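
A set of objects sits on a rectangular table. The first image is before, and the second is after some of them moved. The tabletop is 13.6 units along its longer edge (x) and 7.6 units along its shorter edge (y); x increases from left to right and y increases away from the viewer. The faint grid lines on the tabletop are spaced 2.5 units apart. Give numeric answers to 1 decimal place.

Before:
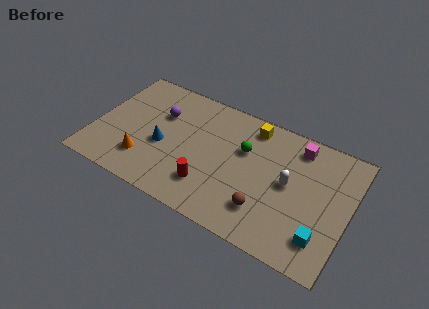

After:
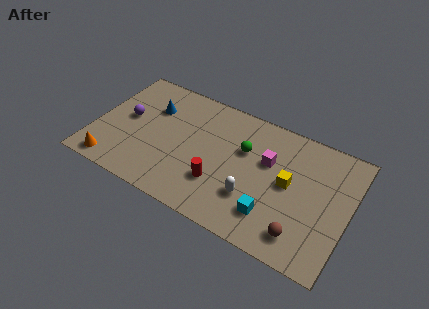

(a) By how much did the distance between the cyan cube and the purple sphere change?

-1.2

The distance was about 9.7 in the first image and 8.5 in the second, so they moved 1.2 units closer together.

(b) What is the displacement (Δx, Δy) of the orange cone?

(-1.6, -1.0)

The orange cone was at about (2.9, 1.9) and moved to about (1.3, 0.9).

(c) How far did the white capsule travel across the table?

2.4

From (10.4, 4.0) to (8.7, 2.3), the white capsule covered √(1.7² + 1.7²) ≈ 2.4 units.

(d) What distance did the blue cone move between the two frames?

2.3

From (3.7, 3.2) to (2.8, 5.3), the blue cone covered √(0.9² + 2.1²) ≈ 2.3 units.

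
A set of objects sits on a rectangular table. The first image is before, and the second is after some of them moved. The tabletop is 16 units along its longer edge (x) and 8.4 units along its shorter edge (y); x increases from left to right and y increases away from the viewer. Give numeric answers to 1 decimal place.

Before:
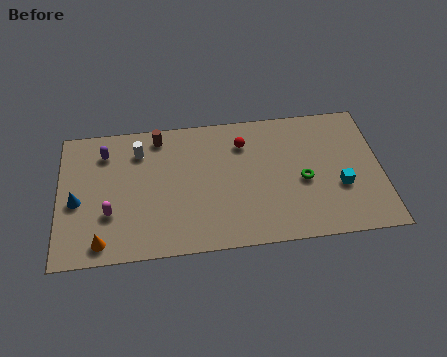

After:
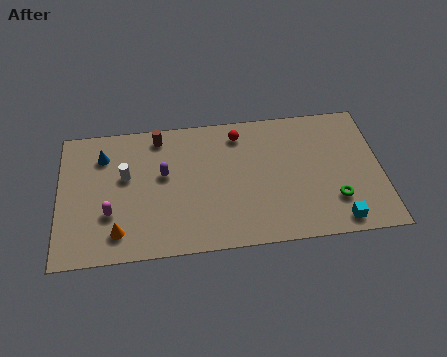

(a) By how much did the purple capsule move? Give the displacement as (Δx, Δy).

(2.9, -1.7)

From the two frames, the purple capsule sits at roughly (2.3, 6.6) before and (5.2, 4.9) after.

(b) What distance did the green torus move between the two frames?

2.1

From (12.1, 3.7) to (13.6, 2.3), the green torus covered √(1.5² + 1.4²) ≈ 2.1 units.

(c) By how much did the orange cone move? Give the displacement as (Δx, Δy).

(0.8, 0.5)

From the two frames, the orange cone sits at roughly (2.1, 1.1) before and (2.9, 1.6) after.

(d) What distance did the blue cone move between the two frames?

3.0

From (0.9, 3.7) to (2.2, 6.4), the blue cone covered √(1.3² + 2.7²) ≈ 3.0 units.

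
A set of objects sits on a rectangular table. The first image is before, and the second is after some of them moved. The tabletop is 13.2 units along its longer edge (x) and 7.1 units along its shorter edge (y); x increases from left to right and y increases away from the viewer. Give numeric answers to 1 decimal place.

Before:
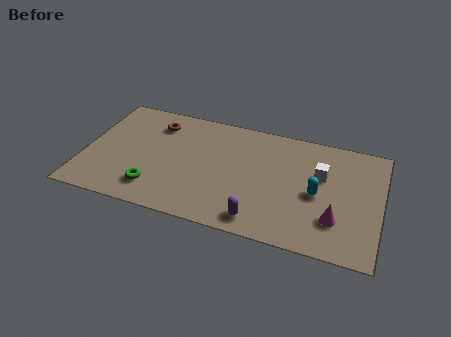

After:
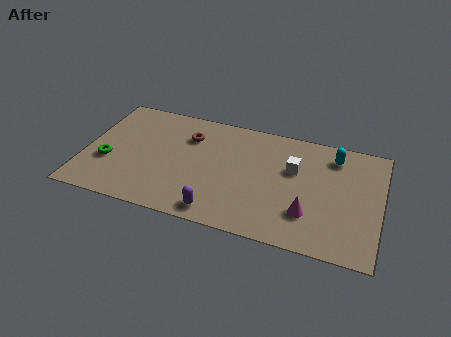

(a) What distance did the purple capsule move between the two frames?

1.8

The purple capsule was near (8.0, 1.0) before and (6.2, 0.9) after, so it travelled √(1.8² + 0.1²) ≈ 1.8 units.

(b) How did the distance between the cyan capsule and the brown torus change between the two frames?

-1.2

Before: roughly 7.7 units apart; after: 6.5. That's 1.2 units closer together.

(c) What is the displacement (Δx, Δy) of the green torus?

(-2.2, 1.1)

The green torus was at about (3.3, 1.5) and moved to about (1.1, 2.6).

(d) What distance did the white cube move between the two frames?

1.2

The white cube moved from about (10.5, 4.5) to (9.3, 4.5), a distance of √(1.2² + 0.0²) ≈ 1.2.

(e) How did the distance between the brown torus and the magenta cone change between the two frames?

-2.6

The distance was about 9.0 in the first image and 6.4 in the second, so they moved 2.6 units closer together.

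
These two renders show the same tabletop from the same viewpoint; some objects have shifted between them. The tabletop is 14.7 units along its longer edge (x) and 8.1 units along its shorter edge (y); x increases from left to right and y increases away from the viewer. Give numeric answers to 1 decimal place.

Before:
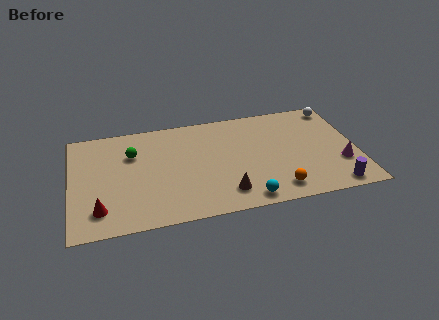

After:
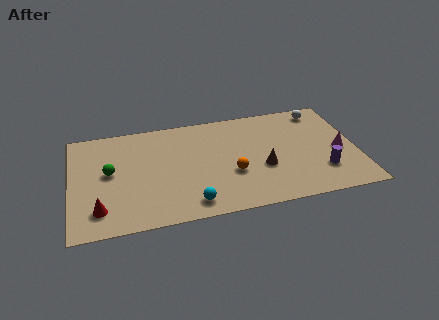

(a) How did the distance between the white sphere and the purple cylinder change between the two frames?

-1.4

They were about 6.2 units apart before and 4.8 after — 1.4 units closer together.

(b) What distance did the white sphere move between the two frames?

0.8

From (13.9, 7.1) to (13.1, 7.0), the white sphere covered √(0.8² + 0.1²) ≈ 0.8 units.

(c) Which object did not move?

the red cone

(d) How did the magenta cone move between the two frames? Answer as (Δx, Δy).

(0.0, 1.0)

The magenta cone was at about (13.8, 2.6) and moved to about (13.8, 3.6).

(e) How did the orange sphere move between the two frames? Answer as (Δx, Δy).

(-2.2, 1.7)

From the two frames, the orange sphere sits at roughly (10.4, 1.3) before and (8.2, 3.0) after.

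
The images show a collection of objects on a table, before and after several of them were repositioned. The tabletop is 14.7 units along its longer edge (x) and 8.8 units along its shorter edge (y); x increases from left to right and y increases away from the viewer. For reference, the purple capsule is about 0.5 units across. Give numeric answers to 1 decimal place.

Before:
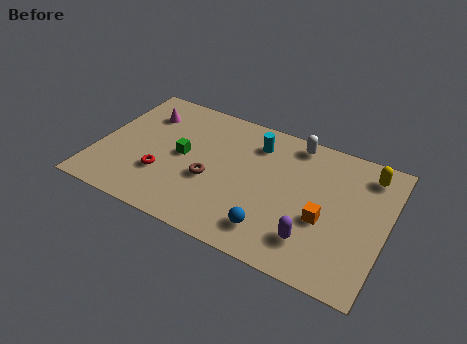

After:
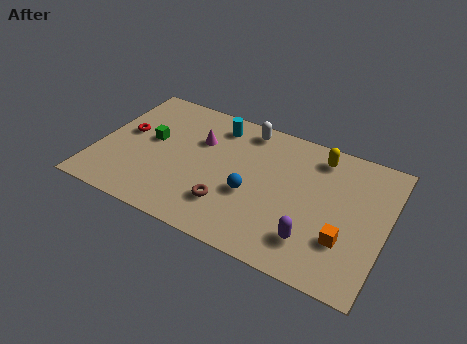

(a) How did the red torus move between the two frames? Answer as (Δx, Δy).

(-2.2, 2.1)

The red torus was at about (3.5, 2.8) and moved to about (1.3, 4.9).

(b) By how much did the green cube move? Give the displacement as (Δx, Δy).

(-1.7, 0.4)

The green cube started near (4.3, 4.5) and ended near (2.6, 4.9).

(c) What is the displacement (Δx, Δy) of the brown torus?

(1.1, -1.2)

The brown torus was at about (5.9, 3.5) and moved to about (7.0, 2.3).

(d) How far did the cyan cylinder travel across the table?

2.1

From (7.8, 6.9) to (5.7, 7.3), the cyan cylinder covered √(2.1² + 0.4²) ≈ 2.1 units.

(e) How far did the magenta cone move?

3.1

The magenta cone was near (2.0, 6.6) before and (5.0, 5.9) after, so it travelled √(3.0² + 0.7²) ≈ 3.1 units.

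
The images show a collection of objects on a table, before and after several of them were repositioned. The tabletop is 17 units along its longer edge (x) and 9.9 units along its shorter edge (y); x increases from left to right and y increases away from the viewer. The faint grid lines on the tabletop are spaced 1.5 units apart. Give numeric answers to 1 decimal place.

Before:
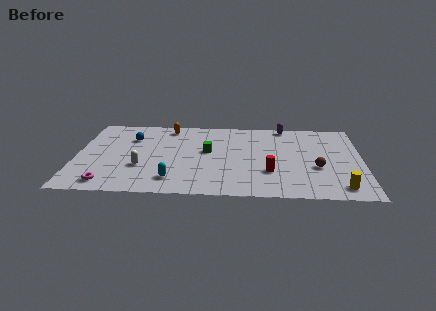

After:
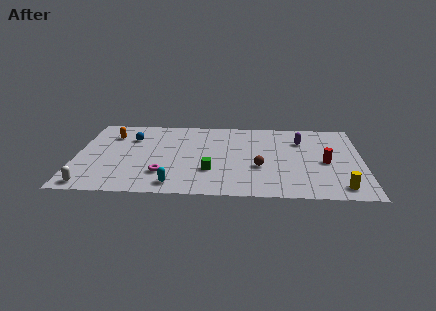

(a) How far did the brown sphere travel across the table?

3.4

The brown sphere moved from about (14.3, 3.8) to (10.9, 3.7), a distance of √(3.4² + 0.1²) ≈ 3.4.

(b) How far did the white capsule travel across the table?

3.8

From (3.9, 3.4) to (1.0, 1.0), the white capsule covered √(2.9² + 2.4²) ≈ 3.8 units.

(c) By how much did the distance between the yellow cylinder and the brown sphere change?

+2.5

Before: roughly 2.7 units apart; after: 5.2. That's 2.5 units further apart.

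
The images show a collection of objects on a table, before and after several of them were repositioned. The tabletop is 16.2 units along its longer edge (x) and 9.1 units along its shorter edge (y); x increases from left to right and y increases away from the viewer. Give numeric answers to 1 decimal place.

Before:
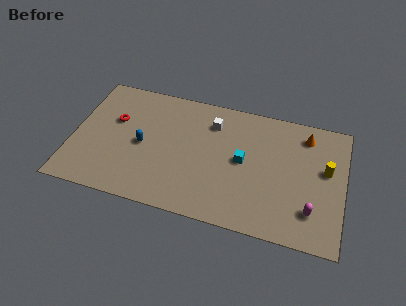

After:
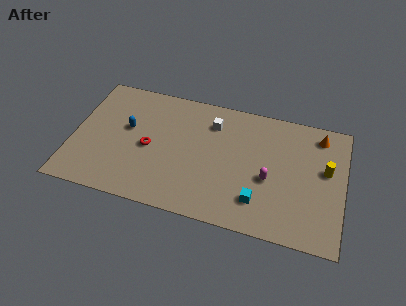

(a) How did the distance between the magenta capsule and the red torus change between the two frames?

-5.3

The distance was about 12.5 in the first image and 7.2 in the second, so they moved 5.3 units closer together.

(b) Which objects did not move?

the white cube and the yellow cylinder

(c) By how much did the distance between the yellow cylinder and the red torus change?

-2.1

Before: roughly 12.7 units apart; after: 10.6. That's 2.1 units closer together.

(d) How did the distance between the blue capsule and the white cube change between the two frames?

+0.5

The distance was about 4.8 in the first image and 5.3 in the second, so they moved 0.5 units further apart.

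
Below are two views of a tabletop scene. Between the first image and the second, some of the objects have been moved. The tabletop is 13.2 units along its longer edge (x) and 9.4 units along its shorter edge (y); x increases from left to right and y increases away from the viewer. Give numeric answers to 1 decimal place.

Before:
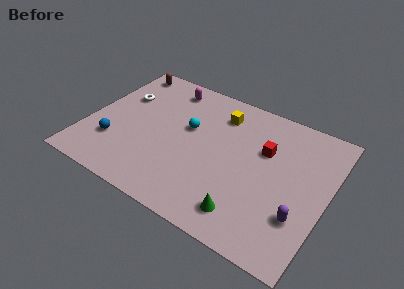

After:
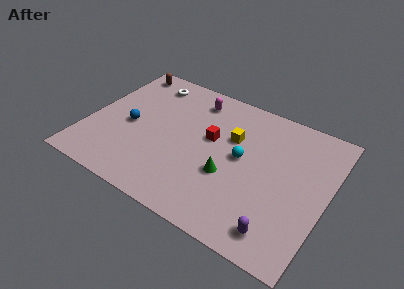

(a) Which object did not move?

the brown capsule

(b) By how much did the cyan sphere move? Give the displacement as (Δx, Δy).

(3.1, -0.6)

The cyan sphere was at about (5.4, 5.6) and moved to about (8.5, 5.0).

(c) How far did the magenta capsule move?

1.6

The magenta capsule was near (3.8, 8.0) before and (5.4, 7.8) after, so it travelled √(1.6² + 0.2²) ≈ 1.6 units.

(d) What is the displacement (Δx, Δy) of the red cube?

(-2.9, -0.6)

The red cube was at about (9.6, 6.1) and moved to about (6.7, 5.5).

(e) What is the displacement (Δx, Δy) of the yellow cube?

(0.9, -1.3)

From the two frames, the yellow cube sits at roughly (6.9, 7.4) before and (7.8, 6.1) after.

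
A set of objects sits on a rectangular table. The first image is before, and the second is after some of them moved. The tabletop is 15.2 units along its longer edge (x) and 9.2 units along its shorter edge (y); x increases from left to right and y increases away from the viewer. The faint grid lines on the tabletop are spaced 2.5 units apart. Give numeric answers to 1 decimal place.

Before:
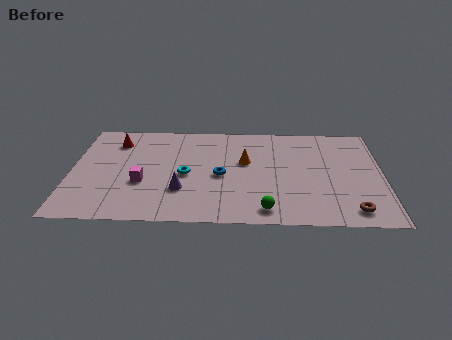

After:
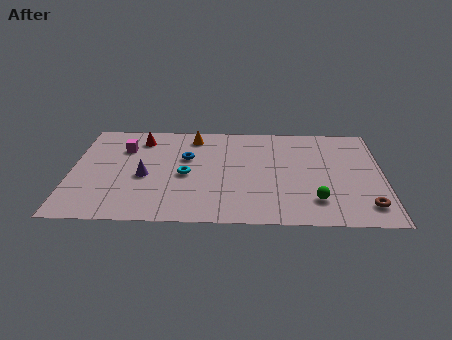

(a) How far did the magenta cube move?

3.4

The magenta cube moved from about (3.5, 3.4) to (2.5, 6.6), a distance of √(1.0² + 3.2²) ≈ 3.4.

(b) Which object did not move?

the cyan torus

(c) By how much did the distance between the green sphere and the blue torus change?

+3.6

Before: roughly 3.7 units apart; after: 7.3. That's 3.6 units further apart.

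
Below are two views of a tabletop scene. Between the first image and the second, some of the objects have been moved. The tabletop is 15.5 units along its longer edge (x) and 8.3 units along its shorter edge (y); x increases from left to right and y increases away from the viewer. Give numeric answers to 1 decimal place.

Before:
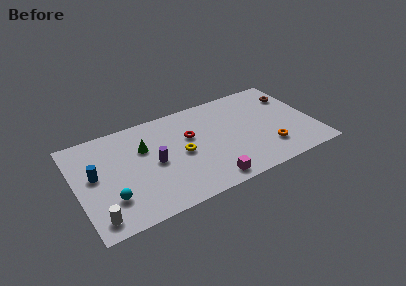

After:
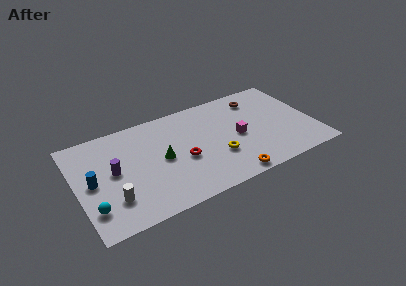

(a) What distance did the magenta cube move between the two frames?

3.7

From (8.2, 1.0) to (10.5, 3.9), the magenta cube covered √(2.3² + 2.9²) ≈ 3.7 units.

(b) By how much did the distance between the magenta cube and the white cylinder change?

+1.4

Before: roughly 7.2 units apart; after: 8.6. That's 1.4 units further apart.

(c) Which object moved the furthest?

the magenta cube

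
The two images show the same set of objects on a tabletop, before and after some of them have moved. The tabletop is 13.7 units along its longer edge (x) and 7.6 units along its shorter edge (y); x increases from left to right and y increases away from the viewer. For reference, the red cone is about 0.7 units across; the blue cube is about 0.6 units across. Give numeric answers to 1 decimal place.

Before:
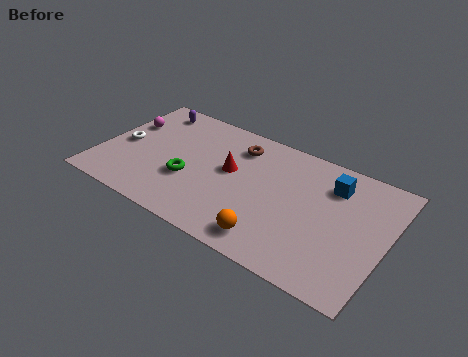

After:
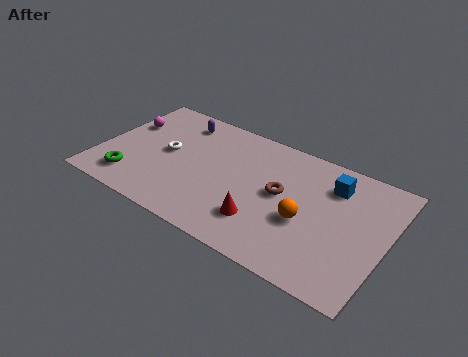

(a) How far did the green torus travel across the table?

2.9

From (4.4, 2.8) to (1.8, 1.5), the green torus covered √(2.6² + 1.3²) ≈ 2.9 units.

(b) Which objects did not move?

the magenta sphere and the blue cube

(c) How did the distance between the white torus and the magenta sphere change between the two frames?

+1.0

The distance was about 1.4 in the first image and 2.4 in the second, so they moved 1.0 units further apart.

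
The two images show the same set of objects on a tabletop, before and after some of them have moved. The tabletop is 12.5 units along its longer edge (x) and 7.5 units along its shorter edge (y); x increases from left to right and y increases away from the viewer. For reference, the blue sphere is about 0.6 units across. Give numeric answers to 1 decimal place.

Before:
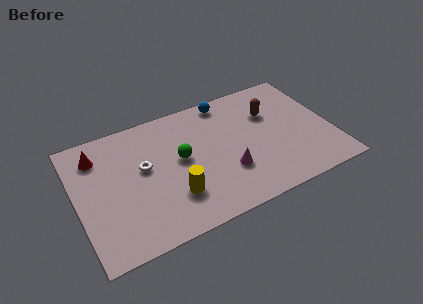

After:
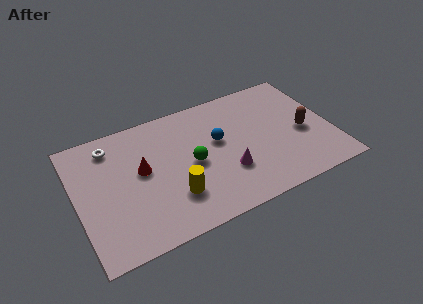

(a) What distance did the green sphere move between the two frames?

0.7

The green sphere was near (5.1, 4.1) before and (5.6, 3.6) after, so it travelled √(0.5² + 0.5²) ≈ 0.7 units.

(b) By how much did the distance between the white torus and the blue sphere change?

+0.4

Before: roughly 5.0 units apart; after: 5.4. That's 0.4 units further apart.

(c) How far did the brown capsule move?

2.3

The brown capsule was near (9.7, 5.1) before and (11.1, 3.3) after, so it travelled √(1.4² + 1.8²) ≈ 2.3 units.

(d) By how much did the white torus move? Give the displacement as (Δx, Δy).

(-1.4, 1.9)

The white torus started near (3.3, 4.3) and ended near (1.9, 6.2).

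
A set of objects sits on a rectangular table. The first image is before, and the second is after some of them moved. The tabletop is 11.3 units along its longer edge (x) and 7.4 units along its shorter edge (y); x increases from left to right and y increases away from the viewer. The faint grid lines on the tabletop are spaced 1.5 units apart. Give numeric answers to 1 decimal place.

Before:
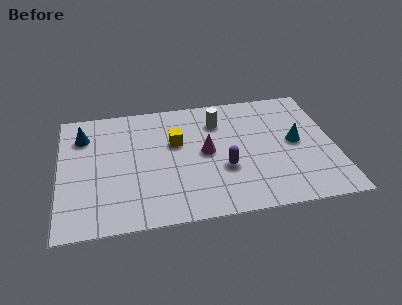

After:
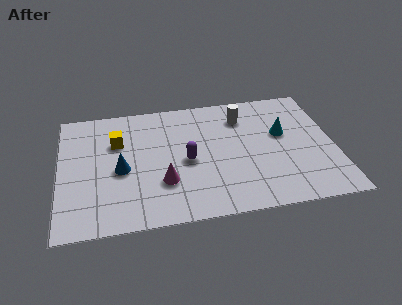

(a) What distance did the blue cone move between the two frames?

2.7

The blue cone was near (1.0, 5.6) before and (2.5, 3.3) after, so it travelled √(1.5² + 2.3²) ≈ 2.7 units.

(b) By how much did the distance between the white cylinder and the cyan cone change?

-1.5

They were about 3.6 units apart before and 2.1 after — 1.5 units closer together.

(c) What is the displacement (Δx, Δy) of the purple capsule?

(-1.5, 0.7)

The purple capsule was at about (6.7, 2.7) and moved to about (5.2, 3.4).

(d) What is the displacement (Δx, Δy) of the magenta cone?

(-1.8, -1.5)

The magenta cone started near (6.0, 3.8) and ended near (4.2, 2.3).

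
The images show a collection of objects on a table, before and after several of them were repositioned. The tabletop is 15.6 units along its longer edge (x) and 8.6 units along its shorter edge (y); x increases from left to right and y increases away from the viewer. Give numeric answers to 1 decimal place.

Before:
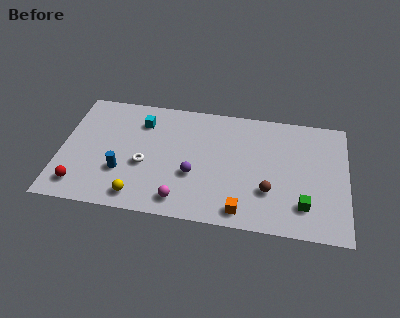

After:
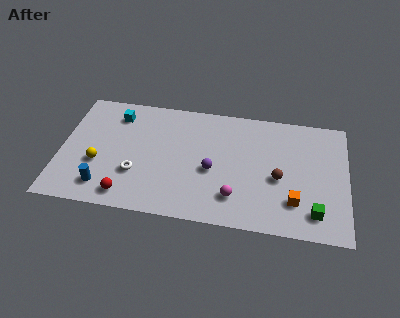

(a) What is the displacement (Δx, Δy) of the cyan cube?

(-1.4, 0.3)

The cyan cube was at about (4.3, 6.6) and moved to about (2.9, 6.9).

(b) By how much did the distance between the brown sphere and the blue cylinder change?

+1.6

Before: roughly 8.0 units apart; after: 9.6. That's 1.6 units further apart.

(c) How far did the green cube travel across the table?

0.7

From (13.3, 2.0) to (13.9, 1.6), the green cube covered √(0.6² + 0.4²) ≈ 0.7 units.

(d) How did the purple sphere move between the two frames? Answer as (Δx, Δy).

(1.0, 0.5)

The purple sphere was at about (7.3, 3.2) and moved to about (8.3, 3.7).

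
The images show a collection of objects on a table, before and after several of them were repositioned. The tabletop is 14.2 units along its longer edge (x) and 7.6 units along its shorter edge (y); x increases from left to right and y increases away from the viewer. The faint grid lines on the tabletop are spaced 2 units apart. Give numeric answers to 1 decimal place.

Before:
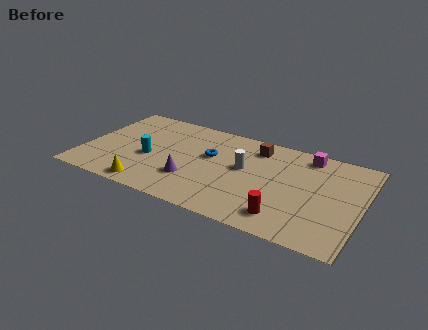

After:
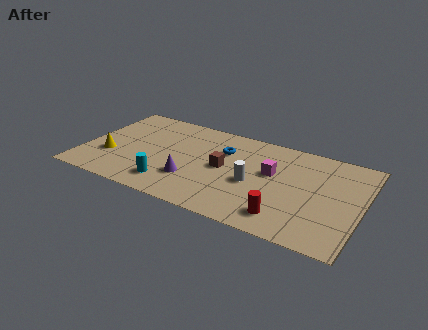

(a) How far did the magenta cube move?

2.6

From (11.2, 6.6) to (9.6, 4.5), the magenta cube covered √(1.6² + 2.1²) ≈ 2.6 units.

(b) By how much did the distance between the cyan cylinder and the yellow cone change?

+1.2

The distance was about 2.3 in the first image and 3.5 in the second, so they moved 1.2 units further apart.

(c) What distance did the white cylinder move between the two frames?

1.2

From (8.2, 4.3) to (8.8, 3.3), the white cylinder covered √(0.6² + 1.0²) ≈ 1.2 units.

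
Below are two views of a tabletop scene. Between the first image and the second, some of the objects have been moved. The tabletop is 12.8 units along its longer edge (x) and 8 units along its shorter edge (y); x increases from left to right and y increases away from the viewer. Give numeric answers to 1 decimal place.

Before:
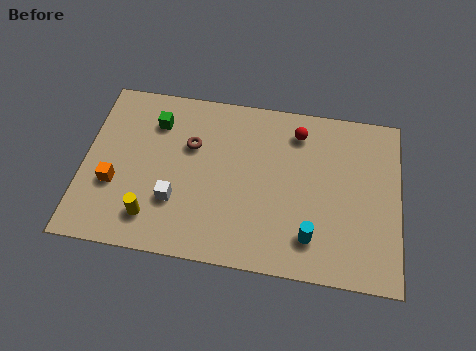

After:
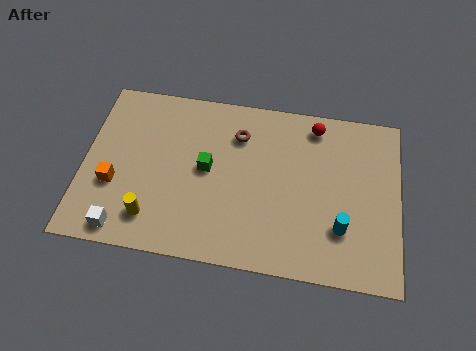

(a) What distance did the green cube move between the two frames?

2.9

From (2.8, 6.1) to (5.0, 4.2), the green cube covered √(2.2² + 1.9²) ≈ 2.9 units.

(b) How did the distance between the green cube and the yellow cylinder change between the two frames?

-1.2

The distance was about 4.5 in the first image and 3.3 in the second, so they moved 1.2 units closer together.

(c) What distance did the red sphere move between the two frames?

0.8

From (8.6, 6.5) to (9.3, 6.9), the red sphere covered √(0.7² + 0.4²) ≈ 0.8 units.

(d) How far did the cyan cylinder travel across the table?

1.3

The cyan cylinder moved from about (9.3, 1.7) to (10.5, 2.3), a distance of √(1.2² + 0.6²) ≈ 1.3.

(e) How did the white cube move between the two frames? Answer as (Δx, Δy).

(-2.0, -1.6)

From the two frames, the white cube sits at roughly (3.8, 2.5) before and (1.8, 0.9) after.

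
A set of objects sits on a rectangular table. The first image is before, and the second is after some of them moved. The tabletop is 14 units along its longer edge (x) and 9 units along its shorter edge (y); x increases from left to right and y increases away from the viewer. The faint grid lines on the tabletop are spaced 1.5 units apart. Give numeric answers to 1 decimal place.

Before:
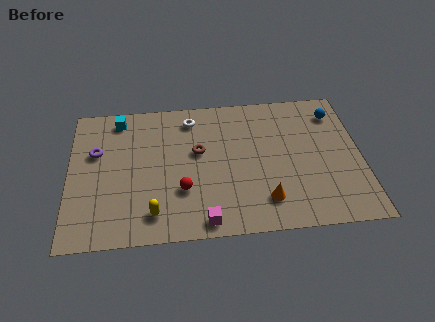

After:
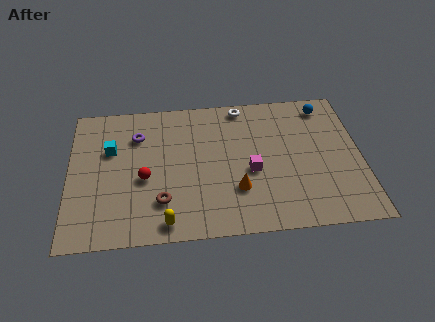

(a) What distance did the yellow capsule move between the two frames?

0.8

From (4.0, 1.6) to (4.6, 1.0), the yellow capsule covered √(0.6² + 0.6²) ≈ 0.8 units.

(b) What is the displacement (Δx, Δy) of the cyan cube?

(-0.4, -2.0)

The cyan cube was at about (2.4, 7.8) and moved to about (2.0, 5.8).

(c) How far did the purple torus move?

2.2

The purple torus was near (1.3, 5.7) before and (3.3, 6.6) after, so it travelled √(2.0² + 0.9²) ≈ 2.2 units.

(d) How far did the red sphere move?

2.0

The red sphere was near (5.4, 2.9) before and (3.6, 3.8) after, so it travelled √(1.8² + 0.9²) ≈ 2.0 units.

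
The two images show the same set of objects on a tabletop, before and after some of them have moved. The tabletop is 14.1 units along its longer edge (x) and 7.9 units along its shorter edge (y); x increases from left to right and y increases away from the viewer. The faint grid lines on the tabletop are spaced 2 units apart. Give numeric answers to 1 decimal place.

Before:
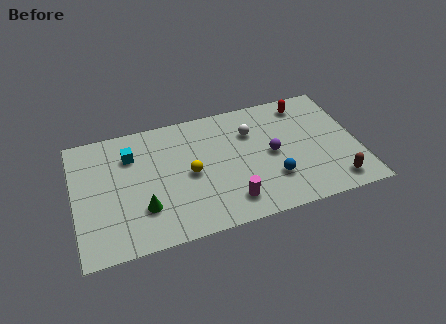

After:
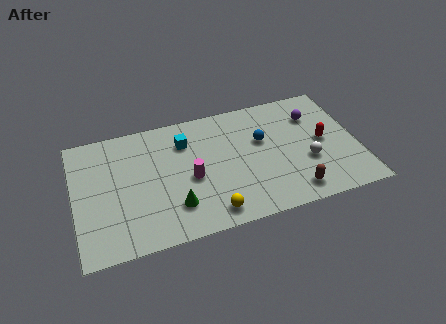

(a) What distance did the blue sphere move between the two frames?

2.6

From (9.7, 2.3) to (9.4, 4.9), the blue sphere covered √(0.3² + 2.6²) ≈ 2.6 units.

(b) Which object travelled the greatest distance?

the white sphere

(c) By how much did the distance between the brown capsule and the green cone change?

-3.6

The distance was about 9.5 in the first image and 5.9 in the second, so they moved 3.6 units closer together.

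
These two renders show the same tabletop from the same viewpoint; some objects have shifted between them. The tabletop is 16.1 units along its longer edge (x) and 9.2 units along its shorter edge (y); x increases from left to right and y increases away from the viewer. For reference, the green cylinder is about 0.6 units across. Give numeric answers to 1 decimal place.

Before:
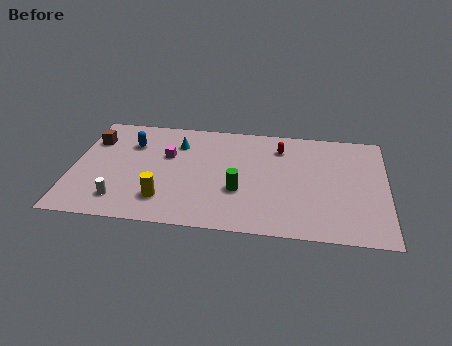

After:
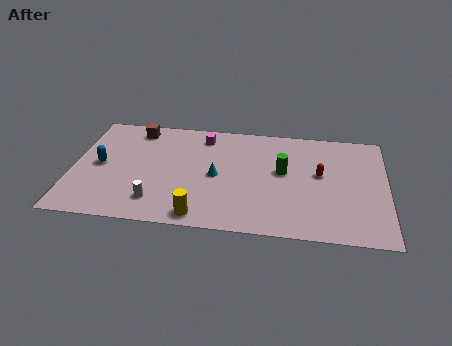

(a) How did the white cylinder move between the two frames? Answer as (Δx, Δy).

(1.8, 0.1)

From the two frames, the white cylinder sits at roughly (2.6, 1.8) before and (4.4, 1.9) after.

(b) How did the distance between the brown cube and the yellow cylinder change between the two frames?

+1.8

Before: roughly 6.0 units apart; after: 7.8. That's 1.8 units further apart.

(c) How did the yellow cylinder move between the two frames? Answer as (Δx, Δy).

(1.9, -1.1)

From the two frames, the yellow cylinder sits at roughly (4.8, 2.1) before and (6.7, 1.0) after.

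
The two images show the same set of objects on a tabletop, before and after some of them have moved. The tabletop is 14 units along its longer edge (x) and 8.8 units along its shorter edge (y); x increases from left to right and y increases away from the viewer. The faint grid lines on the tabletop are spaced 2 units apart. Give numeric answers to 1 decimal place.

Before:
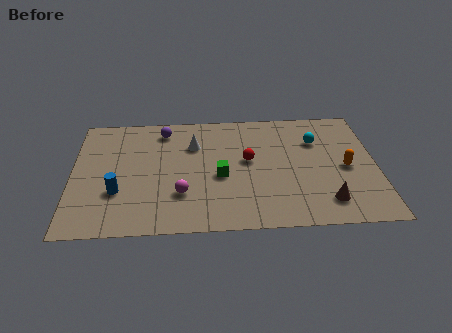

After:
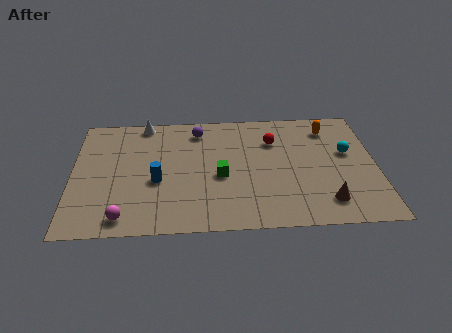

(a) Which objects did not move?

the brown cone and the green cube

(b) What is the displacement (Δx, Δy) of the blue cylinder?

(1.8, 0.7)

The blue cylinder was at about (2.1, 2.9) and moved to about (3.9, 3.6).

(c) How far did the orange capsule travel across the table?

3.1

From (12.6, 4.1) to (11.9, 7.1), the orange capsule covered √(0.7² + 3.0²) ≈ 3.1 units.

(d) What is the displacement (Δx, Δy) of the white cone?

(-2.3, 1.8)

The white cone started near (5.6, 6.2) and ended near (3.3, 8.0).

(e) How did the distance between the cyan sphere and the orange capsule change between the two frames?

-0.4

The distance was about 2.5 in the first image and 2.1 in the second, so they moved 0.4 units closer together.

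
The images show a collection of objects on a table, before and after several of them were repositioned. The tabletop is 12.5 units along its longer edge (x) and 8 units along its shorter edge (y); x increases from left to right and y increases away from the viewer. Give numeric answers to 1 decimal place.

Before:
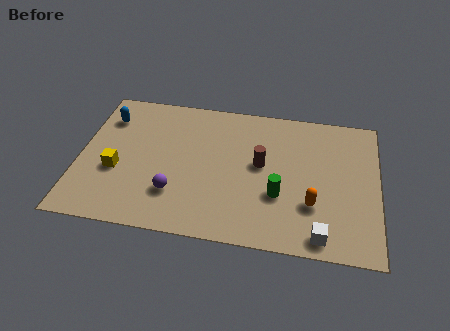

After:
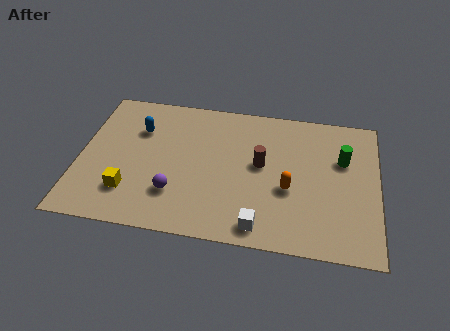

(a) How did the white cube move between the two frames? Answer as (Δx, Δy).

(-2.5, 0.1)

From the two frames, the white cube sits at roughly (10.2, 0.9) before and (7.7, 1.0) after.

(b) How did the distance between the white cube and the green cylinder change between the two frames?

+2.7

The distance was about 2.6 in the first image and 5.3 in the second, so they moved 2.7 units further apart.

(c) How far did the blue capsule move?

1.5

The blue capsule was near (1.0, 6.1) before and (2.4, 5.6) after, so it travelled √(1.4² + 0.5²) ≈ 1.5 units.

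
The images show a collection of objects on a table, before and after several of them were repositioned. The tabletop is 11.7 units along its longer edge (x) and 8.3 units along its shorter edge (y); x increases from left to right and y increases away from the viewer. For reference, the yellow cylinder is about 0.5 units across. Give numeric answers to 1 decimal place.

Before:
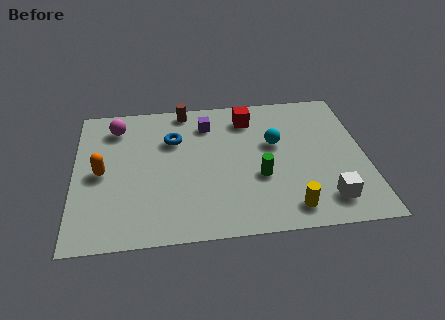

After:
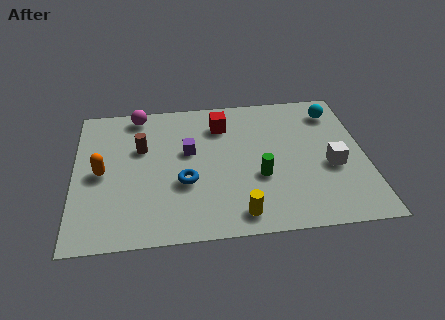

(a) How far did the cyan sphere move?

3.0

The cyan sphere moved from about (8.1, 5.0) to (10.6, 6.7), a distance of √(2.5² + 1.7²) ≈ 3.0.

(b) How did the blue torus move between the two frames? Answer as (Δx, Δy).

(0.4, -2.6)

The blue torus started near (4.0, 5.7) and ended near (4.4, 3.1).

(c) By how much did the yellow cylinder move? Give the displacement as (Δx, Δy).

(-2.0, -0.1)

The yellow cylinder started near (8.5, 1.2) and ended near (6.5, 1.1).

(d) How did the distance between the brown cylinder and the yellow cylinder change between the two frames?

-1.8

Before: roughly 7.5 units apart; after: 5.7. That's 1.8 units closer together.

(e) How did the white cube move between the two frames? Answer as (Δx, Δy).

(0.3, 1.9)

The white cube started near (10.0, 1.5) and ended near (10.3, 3.4).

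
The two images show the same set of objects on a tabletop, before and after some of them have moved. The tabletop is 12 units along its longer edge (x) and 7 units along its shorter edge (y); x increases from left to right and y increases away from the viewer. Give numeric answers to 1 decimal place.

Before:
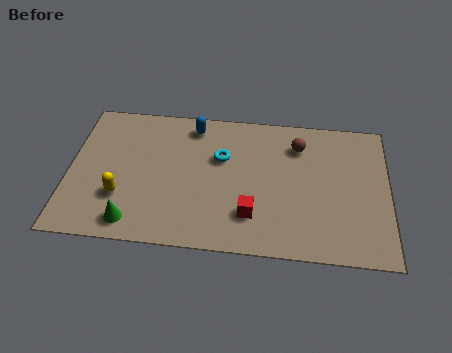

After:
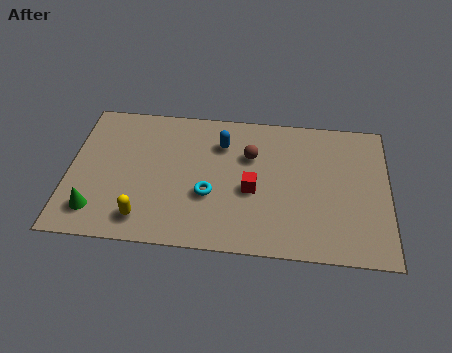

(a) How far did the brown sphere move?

1.9

From (8.6, 5.4) to (6.8, 4.7), the brown sphere covered √(1.8² + 0.7²) ≈ 1.9 units.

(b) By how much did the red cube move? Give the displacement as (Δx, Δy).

(0.0, 1.2)

From the two frames, the red cube sits at roughly (6.9, 1.8) before and (6.9, 3.0) after.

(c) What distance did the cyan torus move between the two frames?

1.9

From (5.7, 4.5) to (5.3, 2.6), the cyan torus covered √(0.4² + 1.9²) ≈ 1.9 units.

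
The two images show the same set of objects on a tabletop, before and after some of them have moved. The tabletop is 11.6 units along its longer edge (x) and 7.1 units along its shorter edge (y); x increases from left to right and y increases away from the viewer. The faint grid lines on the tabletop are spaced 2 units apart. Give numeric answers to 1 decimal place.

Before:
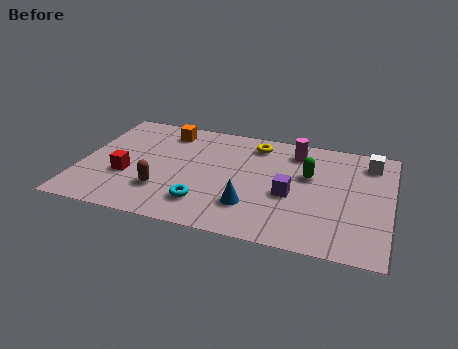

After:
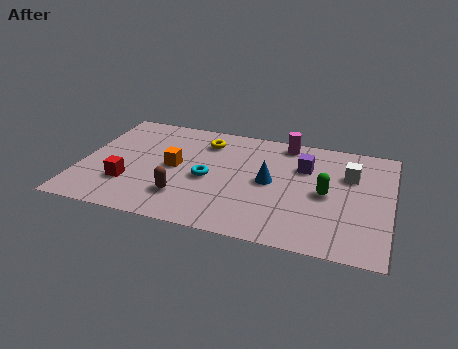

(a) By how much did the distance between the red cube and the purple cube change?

+0.9

They were about 6.1 units apart before and 7.0 after — 0.9 units further apart.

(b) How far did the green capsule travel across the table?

1.2

The green capsule was near (8.5, 4.4) before and (9.2, 3.4) after, so it travelled √(0.7² + 1.0²) ≈ 1.2 units.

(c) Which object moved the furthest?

the orange cube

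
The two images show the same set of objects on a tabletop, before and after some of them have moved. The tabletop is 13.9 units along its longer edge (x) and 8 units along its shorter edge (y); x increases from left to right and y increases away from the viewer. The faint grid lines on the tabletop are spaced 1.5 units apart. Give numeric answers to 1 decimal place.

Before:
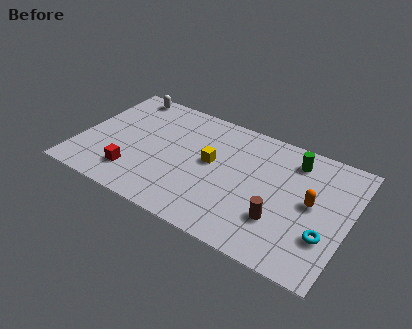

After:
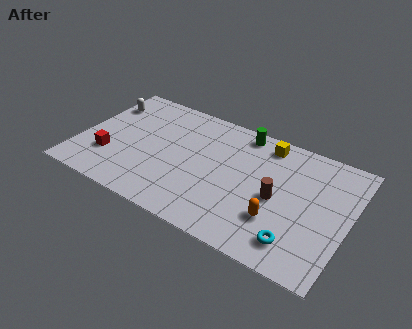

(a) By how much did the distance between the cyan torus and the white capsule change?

-0.4

The distance was about 12.1 in the first image and 11.7 in the second, so they moved 0.4 units closer together.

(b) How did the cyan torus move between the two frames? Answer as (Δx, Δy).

(-1.3, -1.0)

From the two frames, the cyan torus sits at roughly (12.9, 2.5) before and (11.6, 1.5) after.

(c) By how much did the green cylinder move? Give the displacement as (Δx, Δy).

(-2.8, 0.6)

From the two frames, the green cylinder sits at roughly (10.8, 6.5) before and (8.0, 7.1) after.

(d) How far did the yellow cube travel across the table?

3.5

From (6.8, 4.4) to (9.3, 6.9), the yellow cube covered √(2.5² + 2.5²) ≈ 3.5 units.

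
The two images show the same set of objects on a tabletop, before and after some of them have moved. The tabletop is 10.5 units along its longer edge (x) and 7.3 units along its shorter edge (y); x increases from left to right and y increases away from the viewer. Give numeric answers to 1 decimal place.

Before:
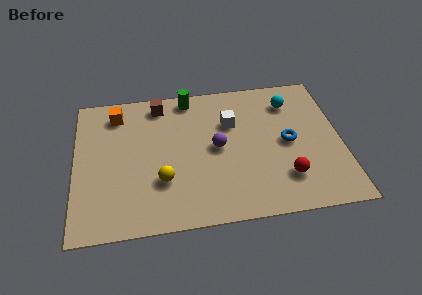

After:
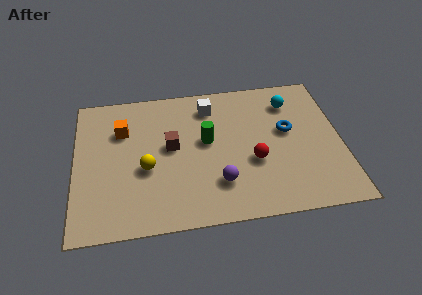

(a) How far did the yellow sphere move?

0.9

The yellow sphere was near (3.4, 2.3) before and (2.8, 3.0) after, so it travelled √(0.6² + 0.7²) ≈ 0.9 units.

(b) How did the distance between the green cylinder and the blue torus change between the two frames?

-1.6

Before: roughly 4.8 units apart; after: 3.2. That's 1.6 units closer together.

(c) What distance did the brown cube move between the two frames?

2.3

From (3.4, 6.3) to (3.8, 4.0), the brown cube covered √(0.4² + 2.3²) ≈ 2.3 units.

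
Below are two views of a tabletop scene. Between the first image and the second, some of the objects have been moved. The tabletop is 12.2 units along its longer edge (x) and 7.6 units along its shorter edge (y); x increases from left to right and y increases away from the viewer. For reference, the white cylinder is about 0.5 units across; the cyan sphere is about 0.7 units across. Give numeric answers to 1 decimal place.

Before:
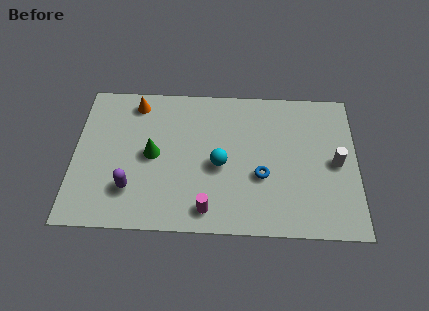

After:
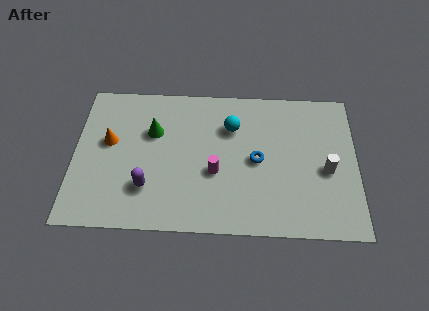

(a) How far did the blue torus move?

0.8

From (8.1, 2.9) to (7.9, 3.7), the blue torus covered √(0.2² + 0.8²) ≈ 0.8 units.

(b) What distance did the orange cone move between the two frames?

2.4

From (2.6, 6.5) to (1.5, 4.4), the orange cone covered √(1.1² + 2.1²) ≈ 2.4 units.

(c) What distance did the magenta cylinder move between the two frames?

1.9

From (5.8, 1.1) to (6.1, 3.0), the magenta cylinder covered √(0.3² + 1.9²) ≈ 1.9 units.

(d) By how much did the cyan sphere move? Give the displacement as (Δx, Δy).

(0.5, 2.0)

The cyan sphere was at about (6.3, 3.4) and moved to about (6.8, 5.4).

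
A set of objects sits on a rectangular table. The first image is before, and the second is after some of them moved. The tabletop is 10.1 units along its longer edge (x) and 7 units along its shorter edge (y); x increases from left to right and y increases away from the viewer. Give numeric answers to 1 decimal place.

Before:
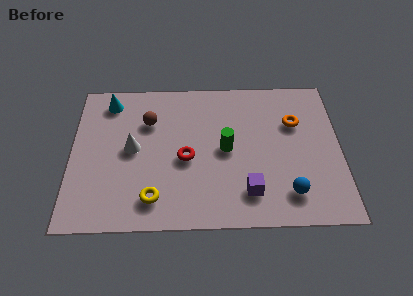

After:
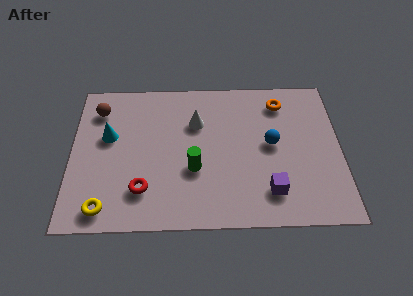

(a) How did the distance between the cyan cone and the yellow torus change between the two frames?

-1.6

The distance was about 4.9 in the first image and 3.3 in the second, so they moved 1.6 units closer together.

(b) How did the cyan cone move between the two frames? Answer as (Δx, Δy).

(0.0, -1.7)

The cyan cone was at about (1.4, 5.9) and moved to about (1.4, 4.2).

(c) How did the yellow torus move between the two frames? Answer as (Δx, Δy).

(-1.8, -0.4)

The yellow torus was at about (3.1, 1.3) and moved to about (1.3, 0.9).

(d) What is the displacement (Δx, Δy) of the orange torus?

(-0.5, 1.0)

The orange torus was at about (8.4, 4.7) and moved to about (7.9, 5.7).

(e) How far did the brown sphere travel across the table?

2.0

The brown sphere moved from about (2.9, 4.9) to (1.0, 5.5), a distance of √(1.9² + 0.6²) ≈ 2.0.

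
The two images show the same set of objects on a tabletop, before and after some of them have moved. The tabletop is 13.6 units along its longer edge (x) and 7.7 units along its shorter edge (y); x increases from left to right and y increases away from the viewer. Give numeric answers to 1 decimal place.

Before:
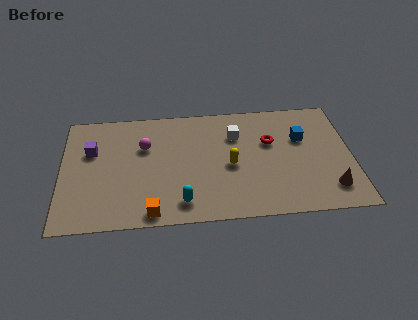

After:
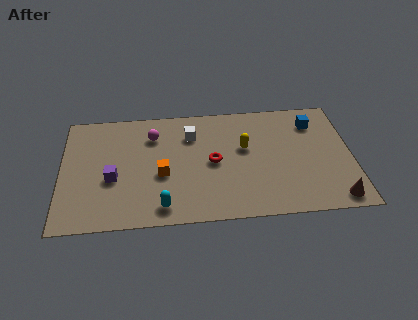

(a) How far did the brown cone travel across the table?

0.7

From (12.5, 1.6) to (12.7, 0.9), the brown cone covered √(0.2² + 0.7²) ≈ 0.7 units.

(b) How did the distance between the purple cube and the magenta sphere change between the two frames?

+0.8

They were about 2.5 units apart before and 3.3 after — 0.8 units further apart.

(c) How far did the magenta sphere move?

0.8

The magenta sphere was near (3.9, 5.1) before and (4.3, 5.8) after, so it travelled √(0.4² + 0.7²) ≈ 0.8 units.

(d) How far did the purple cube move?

2.1

The purple cube was near (1.4, 5.0) before and (2.4, 3.1) after, so it travelled √(1.0² + 1.9²) ≈ 2.1 units.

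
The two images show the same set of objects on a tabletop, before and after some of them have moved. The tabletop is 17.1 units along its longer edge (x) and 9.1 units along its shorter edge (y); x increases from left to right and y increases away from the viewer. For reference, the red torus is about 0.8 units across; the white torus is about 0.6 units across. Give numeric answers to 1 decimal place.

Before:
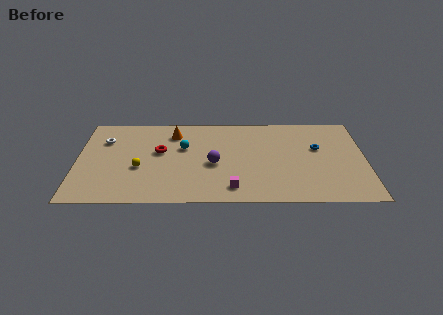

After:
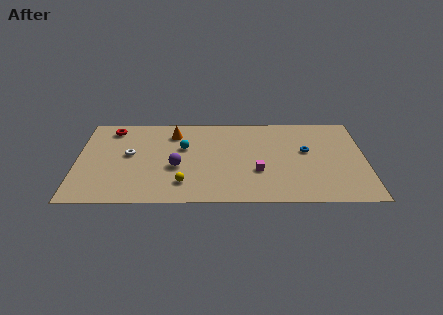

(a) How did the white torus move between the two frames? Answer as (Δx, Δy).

(1.5, -1.5)

From the two frames, the white torus sits at roughly (1.6, 6.5) before and (3.1, 5.0) after.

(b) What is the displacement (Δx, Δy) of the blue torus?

(-0.7, -0.3)

The blue torus was at about (14.3, 5.6) and moved to about (13.6, 5.3).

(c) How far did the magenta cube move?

2.3

The magenta cube moved from about (9.2, 1.5) to (10.7, 3.2), a distance of √(1.5² + 1.7²) ≈ 2.3.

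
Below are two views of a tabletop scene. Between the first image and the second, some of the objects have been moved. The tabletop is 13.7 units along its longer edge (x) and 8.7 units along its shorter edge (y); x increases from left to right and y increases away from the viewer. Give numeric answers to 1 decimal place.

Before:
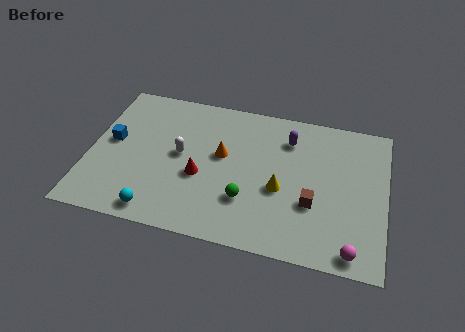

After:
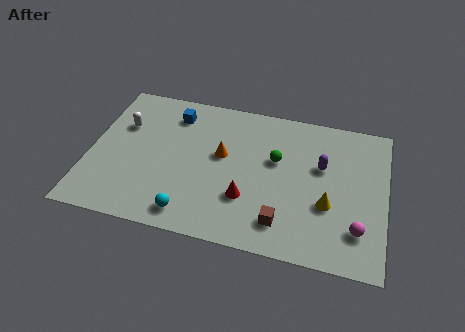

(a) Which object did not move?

the orange cone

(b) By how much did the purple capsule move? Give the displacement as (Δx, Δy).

(1.6, -1.3)

The purple capsule started near (9.1, 6.7) and ended near (10.7, 5.4).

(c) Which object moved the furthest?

the blue cube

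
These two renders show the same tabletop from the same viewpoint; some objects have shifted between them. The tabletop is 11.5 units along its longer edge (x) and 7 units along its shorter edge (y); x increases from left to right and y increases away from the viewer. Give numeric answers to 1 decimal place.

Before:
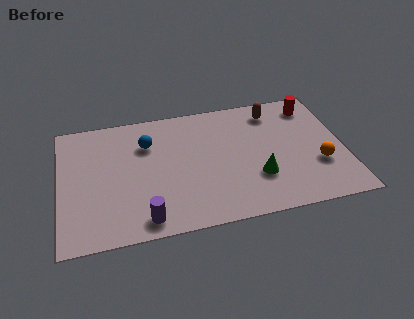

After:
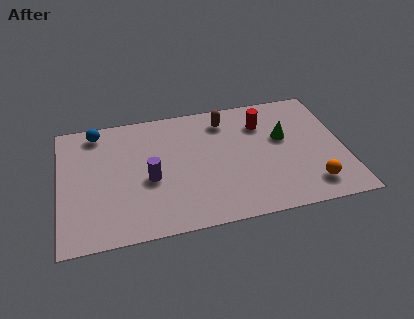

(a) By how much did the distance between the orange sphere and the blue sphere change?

+2.4

Before: roughly 7.3 units apart; after: 9.7. That's 2.4 units further apart.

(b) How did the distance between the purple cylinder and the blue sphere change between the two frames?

-0.4

Before: roughly 4.1 units apart; after: 3.7. That's 0.4 units closer together.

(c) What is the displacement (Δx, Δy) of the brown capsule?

(-2.0, -0.1)

From the two frames, the brown capsule sits at roughly (8.8, 5.8) before and (6.8, 5.7) after.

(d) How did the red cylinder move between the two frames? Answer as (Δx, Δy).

(-2.1, -0.6)

From the two frames, the red cylinder sits at roughly (10.4, 5.8) before and (8.3, 5.2) after.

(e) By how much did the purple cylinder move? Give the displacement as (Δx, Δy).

(0.3, 2.1)

From the two frames, the purple cylinder sits at roughly (3.3, 0.9) before and (3.6, 3.0) after.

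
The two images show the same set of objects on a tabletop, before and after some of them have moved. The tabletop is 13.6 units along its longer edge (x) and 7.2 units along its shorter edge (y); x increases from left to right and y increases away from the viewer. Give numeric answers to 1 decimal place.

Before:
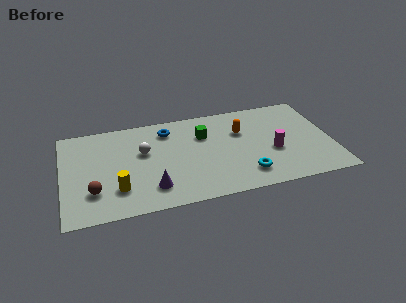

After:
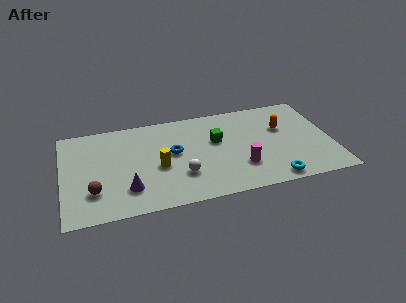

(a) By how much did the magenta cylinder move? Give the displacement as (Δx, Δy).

(-1.7, -0.8)

The magenta cylinder was at about (10.6, 2.9) and moved to about (8.9, 2.1).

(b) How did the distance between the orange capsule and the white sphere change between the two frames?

+0.8

Before: roughly 5.0 units apart; after: 5.8. That's 0.8 units further apart.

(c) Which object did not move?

the brown sphere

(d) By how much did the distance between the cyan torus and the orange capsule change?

+0.6

They were about 3.3 units apart before and 3.9 after — 0.6 units further apart.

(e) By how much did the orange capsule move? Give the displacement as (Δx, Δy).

(2.1, -0.2)

The orange capsule started near (9.1, 4.8) and ended near (11.2, 4.6).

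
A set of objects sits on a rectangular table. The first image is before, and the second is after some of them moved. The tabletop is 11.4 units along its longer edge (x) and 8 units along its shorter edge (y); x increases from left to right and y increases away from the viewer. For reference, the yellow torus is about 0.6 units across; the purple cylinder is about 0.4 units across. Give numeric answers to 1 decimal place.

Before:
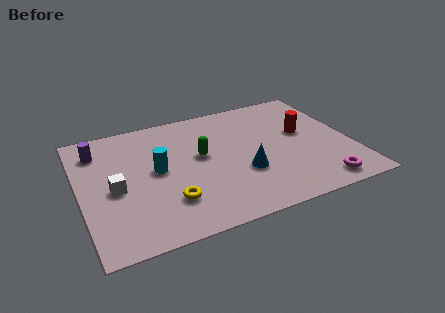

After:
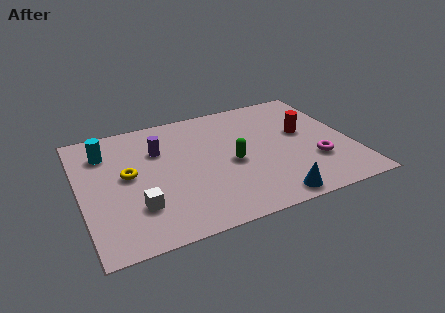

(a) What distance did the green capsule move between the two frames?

1.5

The green capsule moved from about (5.1, 4.5) to (6.3, 3.6), a distance of √(1.2² + 0.9²) ≈ 1.5.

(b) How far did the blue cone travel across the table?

2.2

The blue cone moved from about (6.7, 2.8) to (7.6, 0.8), a distance of √(0.9² + 2.0²) ≈ 2.2.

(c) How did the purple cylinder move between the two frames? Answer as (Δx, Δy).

(2.5, -0.8)

The purple cylinder was at about (0.9, 6.3) and moved to about (3.4, 5.5).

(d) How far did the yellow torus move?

2.7

The yellow torus was near (3.5, 2.1) before and (2.0, 4.3) after, so it travelled √(1.5² + 2.2²) ≈ 2.7 units.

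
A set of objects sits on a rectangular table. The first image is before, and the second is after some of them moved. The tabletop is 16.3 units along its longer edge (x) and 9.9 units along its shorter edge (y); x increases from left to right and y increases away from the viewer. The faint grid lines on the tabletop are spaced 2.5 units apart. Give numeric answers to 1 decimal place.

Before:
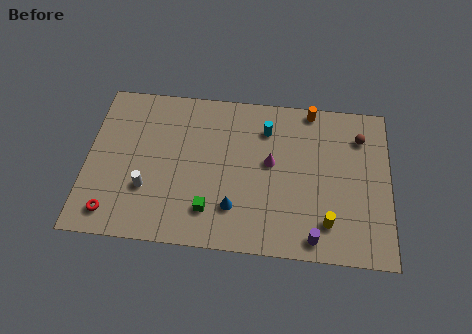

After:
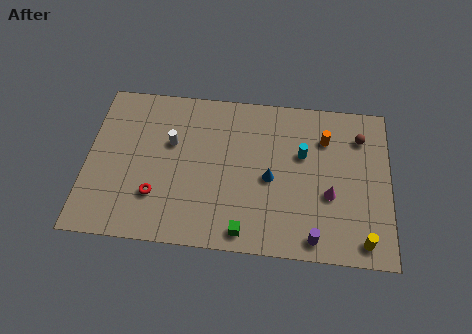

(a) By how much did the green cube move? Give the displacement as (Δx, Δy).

(1.9, -1.1)

The green cube was at about (6.7, 2.2) and moved to about (8.6, 1.1).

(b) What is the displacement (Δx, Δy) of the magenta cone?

(3.2, -1.7)

The magenta cone was at about (9.9, 5.5) and moved to about (13.1, 3.8).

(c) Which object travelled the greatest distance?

the magenta cone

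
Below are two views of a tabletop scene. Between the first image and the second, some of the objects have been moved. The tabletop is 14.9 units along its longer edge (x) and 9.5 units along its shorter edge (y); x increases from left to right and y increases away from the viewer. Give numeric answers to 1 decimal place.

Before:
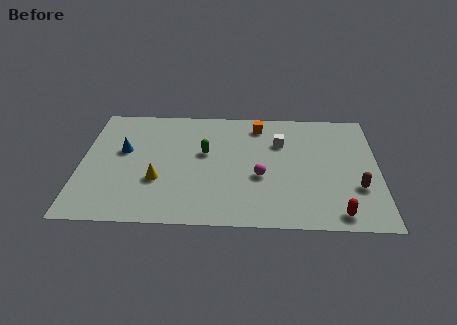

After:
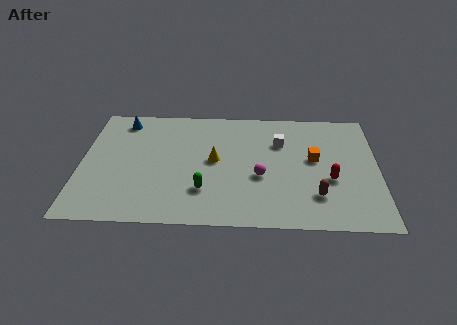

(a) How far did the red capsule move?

2.6

The red capsule moved from about (12.8, 1.1) to (12.5, 3.7), a distance of √(0.3² + 2.6²) ≈ 2.6.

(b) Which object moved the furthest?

the orange cube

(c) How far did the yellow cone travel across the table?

3.3

From (3.9, 3.3) to (6.7, 5.0), the yellow cone covered √(2.8² + 1.7²) ≈ 3.3 units.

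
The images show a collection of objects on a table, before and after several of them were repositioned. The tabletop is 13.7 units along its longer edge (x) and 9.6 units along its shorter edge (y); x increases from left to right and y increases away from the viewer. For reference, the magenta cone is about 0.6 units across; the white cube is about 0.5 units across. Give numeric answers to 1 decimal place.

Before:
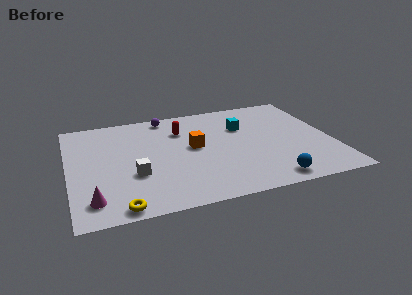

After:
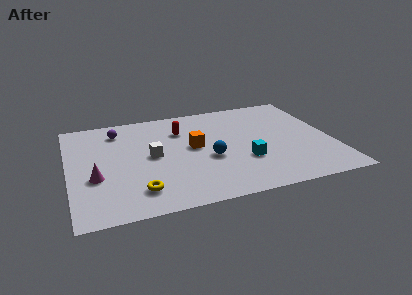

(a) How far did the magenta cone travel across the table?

1.9

The magenta cone moved from about (1.1, 1.7) to (1.3, 3.6), a distance of √(0.2² + 1.9²) ≈ 1.9.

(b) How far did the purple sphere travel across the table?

2.7

From (5.3, 8.6) to (2.7, 7.8), the purple sphere covered √(2.6² + 0.8²) ≈ 2.7 units.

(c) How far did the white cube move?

1.8

The white cube moved from about (3.3, 3.4) to (4.3, 4.9), a distance of √(1.0² + 1.5²) ≈ 1.8.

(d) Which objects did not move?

the red capsule and the orange cube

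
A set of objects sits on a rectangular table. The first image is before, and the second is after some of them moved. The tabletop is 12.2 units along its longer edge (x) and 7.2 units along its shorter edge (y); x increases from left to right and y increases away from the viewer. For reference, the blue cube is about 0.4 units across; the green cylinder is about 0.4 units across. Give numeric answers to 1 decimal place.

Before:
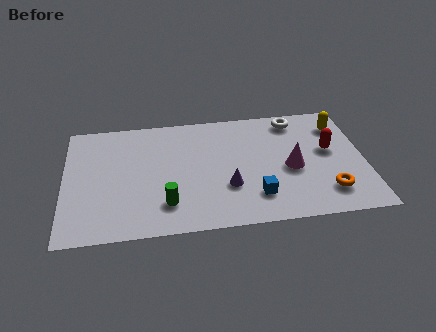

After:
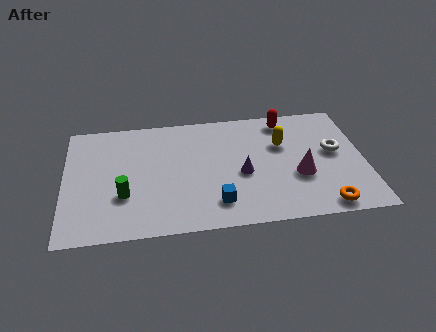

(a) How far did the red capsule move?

2.7

The red capsule was near (10.8, 4.1) before and (9.1, 6.2) after, so it travelled √(1.7² + 2.1²) ≈ 2.7 units.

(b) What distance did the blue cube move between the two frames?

1.6

From (7.7, 1.7) to (6.1, 1.5), the blue cube covered √(1.6² + 0.2²) ≈ 1.6 units.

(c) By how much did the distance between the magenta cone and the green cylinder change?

+1.8

The distance was about 5.3 in the first image and 7.1 in the second, so they moved 1.8 units further apart.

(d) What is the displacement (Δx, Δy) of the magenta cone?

(0.3, -0.5)

From the two frames, the magenta cone sits at roughly (9.2, 3.2) before and (9.5, 2.7) after.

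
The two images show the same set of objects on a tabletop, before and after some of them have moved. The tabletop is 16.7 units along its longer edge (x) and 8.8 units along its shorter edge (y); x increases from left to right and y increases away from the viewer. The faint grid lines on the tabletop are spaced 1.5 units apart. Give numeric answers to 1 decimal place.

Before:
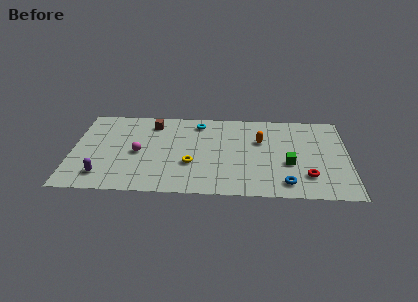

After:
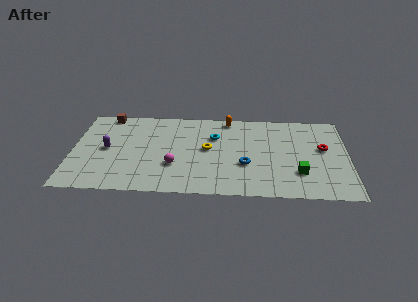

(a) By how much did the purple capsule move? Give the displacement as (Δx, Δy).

(0.2, 2.7)

The purple capsule was at about (1.9, 1.7) and moved to about (2.1, 4.4).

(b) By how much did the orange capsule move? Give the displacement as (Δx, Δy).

(-2.0, 2.2)

From the two frames, the orange capsule sits at roughly (11.4, 5.7) before and (9.4, 7.9) after.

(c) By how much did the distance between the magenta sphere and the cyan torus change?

-1.0

The distance was about 4.9 in the first image and 3.9 in the second, so they moved 1.0 units closer together.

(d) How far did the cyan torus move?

1.7

The cyan torus moved from about (7.6, 7.4) to (8.6, 6.0), a distance of √(1.0² + 1.4²) ≈ 1.7.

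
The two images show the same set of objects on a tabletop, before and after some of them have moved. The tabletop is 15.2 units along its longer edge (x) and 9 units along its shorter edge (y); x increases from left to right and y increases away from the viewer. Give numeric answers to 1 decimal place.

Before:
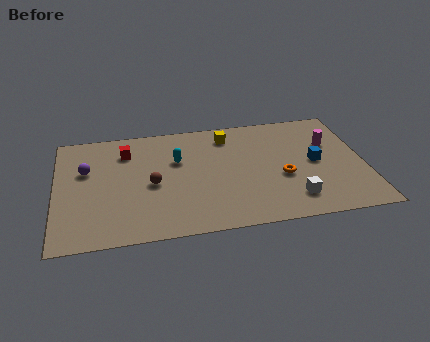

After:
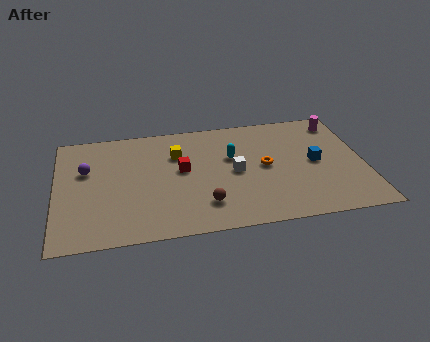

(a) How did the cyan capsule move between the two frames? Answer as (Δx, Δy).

(2.7, -0.2)

From the two frames, the cyan capsule sits at roughly (6.0, 5.8) before and (8.7, 5.6) after.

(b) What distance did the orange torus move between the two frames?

1.3

The orange torus moved from about (11.1, 3.6) to (10.3, 4.6), a distance of √(0.8² + 1.0²) ≈ 1.3.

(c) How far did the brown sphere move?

3.2

From (4.7, 4.1) to (7.2, 2.1), the brown sphere covered √(2.5² + 2.0²) ≈ 3.2 units.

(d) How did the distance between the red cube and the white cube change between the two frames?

-6.8

Before: roughly 9.5 units apart; after: 2.7. That's 6.8 units closer together.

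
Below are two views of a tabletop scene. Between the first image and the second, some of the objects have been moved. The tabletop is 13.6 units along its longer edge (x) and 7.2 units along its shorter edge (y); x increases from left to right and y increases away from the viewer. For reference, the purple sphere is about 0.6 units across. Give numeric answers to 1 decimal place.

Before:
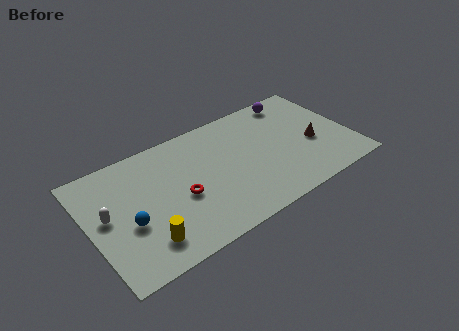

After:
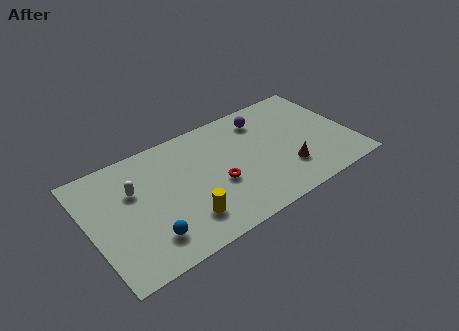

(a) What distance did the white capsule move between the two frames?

1.7

The white capsule moved from about (0.9, 3.9) to (2.4, 4.7), a distance of √(1.5² + 0.8²) ≈ 1.7.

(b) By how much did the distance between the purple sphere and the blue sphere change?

-2.0

They were about 9.9 units apart before and 7.9 after — 2.0 units closer together.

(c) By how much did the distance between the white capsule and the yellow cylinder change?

+0.8

Before: roughly 2.9 units apart; after: 3.7. That's 0.8 units further apart.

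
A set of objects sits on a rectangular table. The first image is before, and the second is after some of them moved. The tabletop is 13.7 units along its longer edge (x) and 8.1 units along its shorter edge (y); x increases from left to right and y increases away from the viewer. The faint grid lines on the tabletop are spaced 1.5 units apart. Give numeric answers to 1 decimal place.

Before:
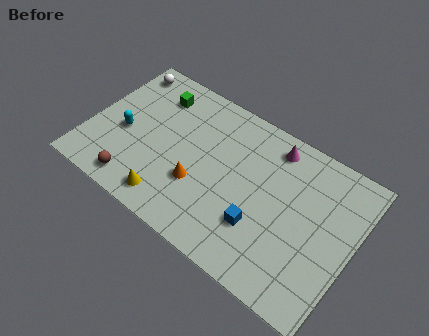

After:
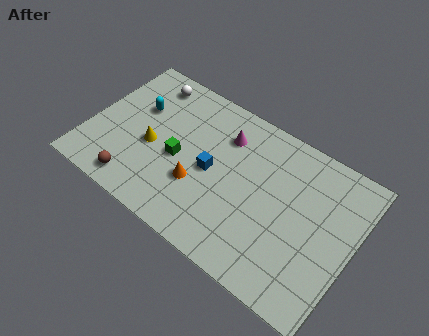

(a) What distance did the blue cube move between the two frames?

3.1

From (9.2, 2.5) to (6.4, 3.9), the blue cube covered √(2.8² + 1.4²) ≈ 3.1 units.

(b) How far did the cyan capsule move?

1.7

The cyan capsule moved from about (1.8, 3.5) to (2.2, 5.2), a distance of √(0.4² + 1.7²) ≈ 1.7.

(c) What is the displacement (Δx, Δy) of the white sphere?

(1.4, -0.1)

The white sphere started near (1.0, 7.0) and ended near (2.4, 6.9).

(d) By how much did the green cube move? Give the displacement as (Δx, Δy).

(1.8, -2.8)

From the two frames, the green cube sits at roughly (2.9, 6.4) before and (4.7, 3.6) after.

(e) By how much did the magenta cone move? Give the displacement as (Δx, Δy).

(-2.4, -0.8)

The magenta cone started near (9.1, 6.9) and ended near (6.7, 6.1).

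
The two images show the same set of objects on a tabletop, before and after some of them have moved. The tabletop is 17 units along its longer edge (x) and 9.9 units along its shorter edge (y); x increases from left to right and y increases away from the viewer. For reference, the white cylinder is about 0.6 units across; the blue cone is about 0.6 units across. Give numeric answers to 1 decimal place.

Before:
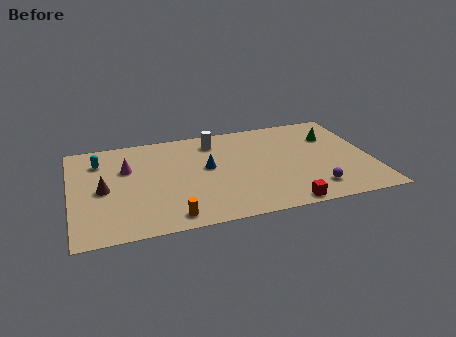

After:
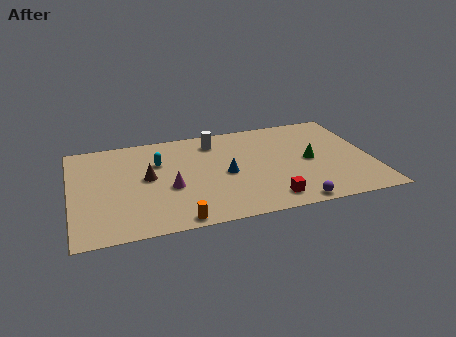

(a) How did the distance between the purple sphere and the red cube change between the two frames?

-0.6

Before: roughly 2.1 units apart; after: 1.5. That's 0.6 units closer together.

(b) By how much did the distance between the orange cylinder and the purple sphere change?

-1.6

Before: roughly 8.1 units apart; after: 6.5. That's 1.6 units closer together.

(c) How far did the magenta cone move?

3.4

The magenta cone moved from about (3.2, 6.5) to (5.5, 4.0), a distance of √(2.3² + 2.5²) ≈ 3.4.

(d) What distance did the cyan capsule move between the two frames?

3.4

From (1.7, 7.6) to (5.0, 6.7), the cyan capsule covered √(3.3² + 0.9²) ≈ 3.4 units.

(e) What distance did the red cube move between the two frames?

1.1

The red cube moved from about (11.7, 0.8) to (10.9, 1.5), a distance of √(0.8² + 0.7²) ≈ 1.1.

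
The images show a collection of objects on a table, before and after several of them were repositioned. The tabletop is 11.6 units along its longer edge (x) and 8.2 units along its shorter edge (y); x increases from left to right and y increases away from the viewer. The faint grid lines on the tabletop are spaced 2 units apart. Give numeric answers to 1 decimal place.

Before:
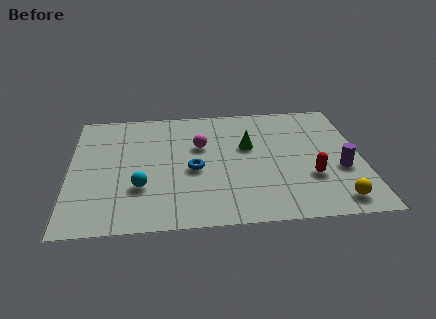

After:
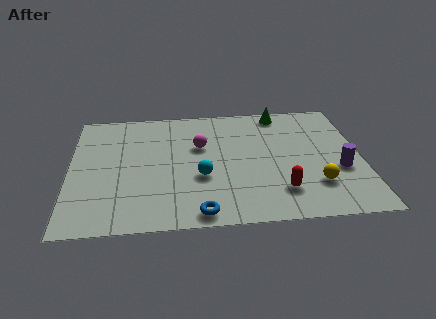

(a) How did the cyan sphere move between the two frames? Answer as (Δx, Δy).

(2.4, 0.5)

The cyan sphere was at about (2.8, 2.6) and moved to about (5.2, 3.1).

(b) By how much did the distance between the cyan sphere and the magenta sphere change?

-1.4

The distance was about 3.5 in the first image and 2.1 in the second, so they moved 1.4 units closer together.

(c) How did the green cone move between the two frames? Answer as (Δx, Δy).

(1.4, 2.3)

The green cone was at about (7.1, 5.0) and moved to about (8.5, 7.3).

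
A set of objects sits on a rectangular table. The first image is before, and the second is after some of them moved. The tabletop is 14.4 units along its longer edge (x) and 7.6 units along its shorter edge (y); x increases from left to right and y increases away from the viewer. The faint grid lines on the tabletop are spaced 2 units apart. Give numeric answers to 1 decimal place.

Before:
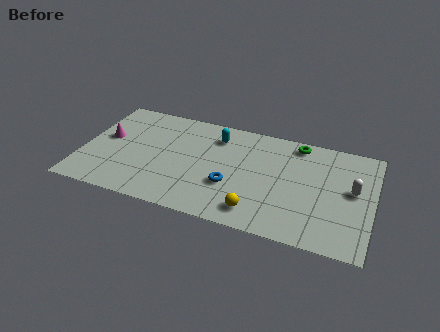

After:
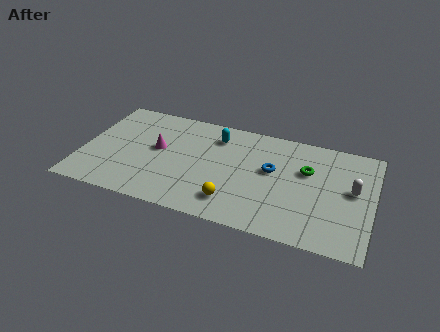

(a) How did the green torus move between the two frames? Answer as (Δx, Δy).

(0.6, -1.8)

The green torus was at about (10.5, 6.7) and moved to about (11.1, 4.9).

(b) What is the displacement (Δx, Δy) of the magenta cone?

(2.6, -0.1)

The magenta cone was at about (1.1, 4.3) and moved to about (3.7, 4.2).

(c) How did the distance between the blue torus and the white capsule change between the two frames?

-2.1

The distance was about 6.1 in the first image and 4.0 in the second, so they moved 2.1 units closer together.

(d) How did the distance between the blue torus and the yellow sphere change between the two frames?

+1.3

They were about 2.0 units apart before and 3.3 after — 1.3 units further apart.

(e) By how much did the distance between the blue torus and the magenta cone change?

-0.9

The distance was about 6.6 in the first image and 5.7 in the second, so they moved 0.9 units closer together.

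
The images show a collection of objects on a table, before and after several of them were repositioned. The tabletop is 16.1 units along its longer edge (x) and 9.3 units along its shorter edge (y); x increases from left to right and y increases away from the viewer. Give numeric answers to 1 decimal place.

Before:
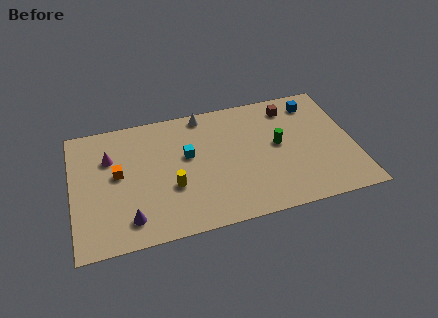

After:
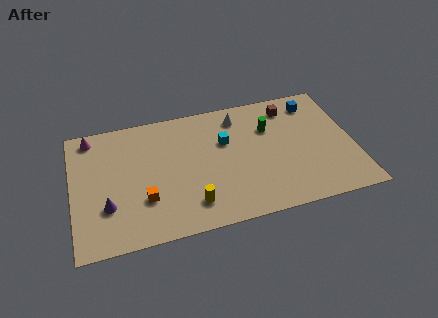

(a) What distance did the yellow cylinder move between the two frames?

1.8

From (5.6, 3.4) to (6.6, 1.9), the yellow cylinder covered √(1.0² + 1.5²) ≈ 1.8 units.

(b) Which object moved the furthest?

the orange cube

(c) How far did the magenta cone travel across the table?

2.1

The magenta cone was near (2.2, 6.4) before and (1.2, 8.2) after, so it travelled √(1.0² + 1.8²) ≈ 2.1 units.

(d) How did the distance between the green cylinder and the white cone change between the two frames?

-3.2

Before: roughly 5.3 units apart; after: 2.1. That's 3.2 units closer together.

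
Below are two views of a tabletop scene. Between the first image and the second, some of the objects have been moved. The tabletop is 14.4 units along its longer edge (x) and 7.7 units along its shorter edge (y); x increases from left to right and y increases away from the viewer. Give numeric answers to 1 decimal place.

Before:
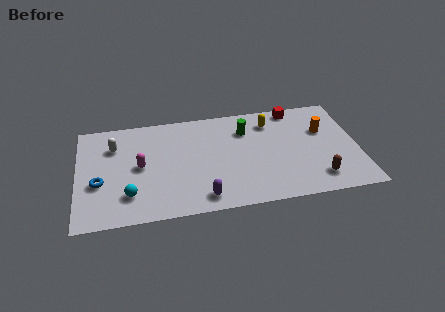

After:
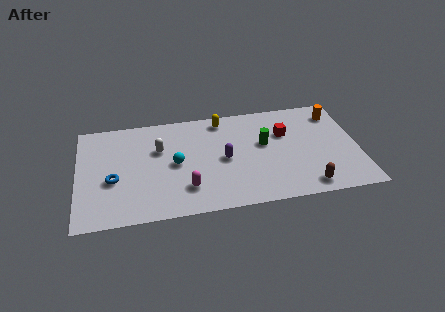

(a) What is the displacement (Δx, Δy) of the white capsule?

(2.3, -0.6)

The white capsule started near (1.9, 5.6) and ended near (4.2, 5.0).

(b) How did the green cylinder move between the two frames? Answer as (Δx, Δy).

(0.9, -1.2)

The green cylinder started near (8.7, 5.7) and ended near (9.6, 4.5).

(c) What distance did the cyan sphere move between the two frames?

3.1

The cyan sphere moved from about (2.6, 1.9) to (5.0, 3.8), a distance of √(2.4² + 1.9²) ≈ 3.1.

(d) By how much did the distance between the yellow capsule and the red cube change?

+2.1

Before: roughly 1.5 units apart; after: 3.6. That's 2.1 units further apart.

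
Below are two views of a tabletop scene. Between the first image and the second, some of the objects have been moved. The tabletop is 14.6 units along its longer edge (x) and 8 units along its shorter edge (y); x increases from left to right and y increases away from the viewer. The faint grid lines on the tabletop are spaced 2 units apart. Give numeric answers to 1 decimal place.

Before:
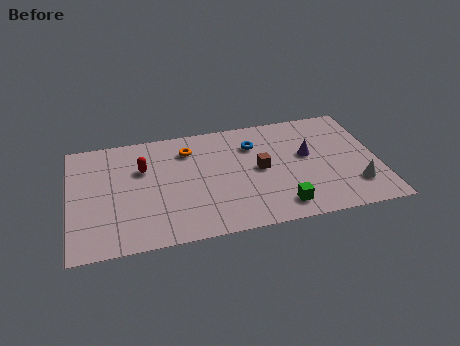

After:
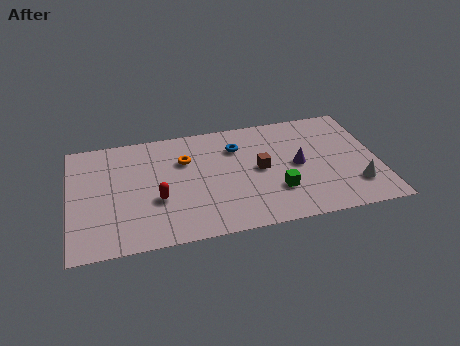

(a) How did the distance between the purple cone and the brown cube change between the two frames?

-0.6

They were about 2.4 units apart before and 1.8 after — 0.6 units closer together.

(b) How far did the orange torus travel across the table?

0.7

The orange torus moved from about (5.7, 6.2) to (5.5, 5.5), a distance of √(0.2² + 0.7²) ≈ 0.7.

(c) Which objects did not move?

the brown cube and the white cone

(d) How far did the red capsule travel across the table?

2.4

From (3.5, 5.3) to (4.1, 3.0), the red capsule covered √(0.6² + 2.3²) ≈ 2.4 units.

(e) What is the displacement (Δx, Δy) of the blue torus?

(-0.8, 0.0)

The blue torus was at about (8.8, 5.9) and moved to about (8.0, 5.9).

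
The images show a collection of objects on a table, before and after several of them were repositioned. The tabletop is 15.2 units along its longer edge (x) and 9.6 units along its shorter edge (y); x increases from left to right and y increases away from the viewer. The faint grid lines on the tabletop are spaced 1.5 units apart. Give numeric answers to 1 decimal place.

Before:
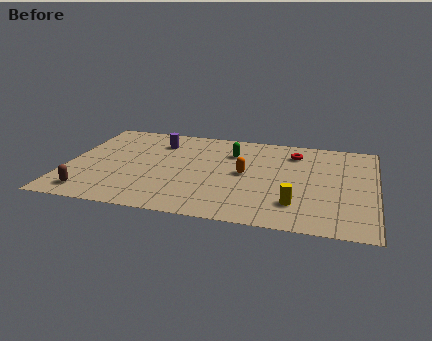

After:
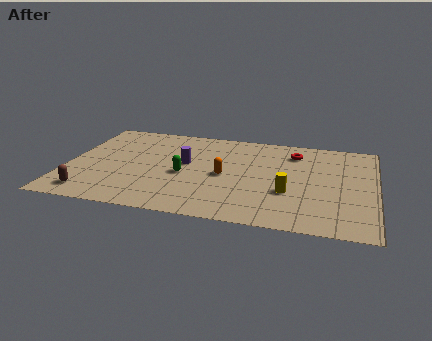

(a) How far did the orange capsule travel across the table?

1.1

The orange capsule was near (8.8, 4.9) before and (7.8, 4.5) after, so it travelled √(1.0² + 0.4²) ≈ 1.1 units.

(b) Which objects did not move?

the brown capsule and the red torus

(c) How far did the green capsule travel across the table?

3.6

The green capsule moved from about (8.0, 7.0) to (5.8, 4.2), a distance of √(2.2² + 2.8²) ≈ 3.6.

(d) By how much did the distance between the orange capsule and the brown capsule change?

-1.1

The distance was about 8.2 in the first image and 7.1 in the second, so they moved 1.1 units closer together.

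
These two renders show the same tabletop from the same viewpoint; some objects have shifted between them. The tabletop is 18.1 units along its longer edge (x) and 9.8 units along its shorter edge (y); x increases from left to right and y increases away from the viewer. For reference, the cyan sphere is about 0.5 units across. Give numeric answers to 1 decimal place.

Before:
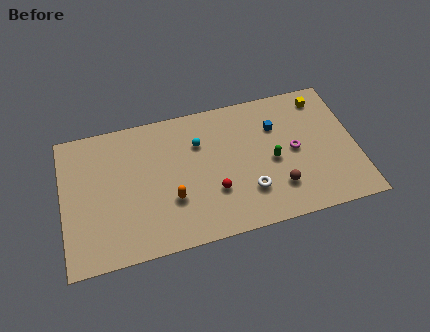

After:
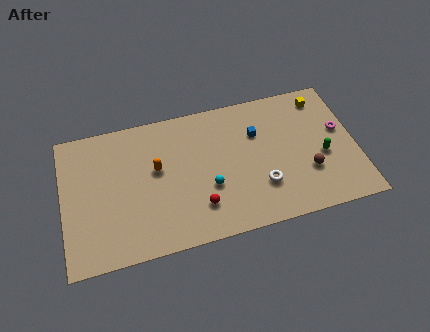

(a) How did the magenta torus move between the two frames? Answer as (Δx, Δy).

(2.9, 0.8)

The magenta torus started near (14.3, 4.9) and ended near (17.2, 5.7).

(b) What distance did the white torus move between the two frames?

0.8

The white torus moved from about (11.3, 2.7) to (12.1, 2.9), a distance of √(0.8² + 0.2²) ≈ 0.8.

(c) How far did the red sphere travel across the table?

1.3

From (9.2, 3.2) to (8.2, 2.4), the red sphere covered √(1.0² + 0.8²) ≈ 1.3 units.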